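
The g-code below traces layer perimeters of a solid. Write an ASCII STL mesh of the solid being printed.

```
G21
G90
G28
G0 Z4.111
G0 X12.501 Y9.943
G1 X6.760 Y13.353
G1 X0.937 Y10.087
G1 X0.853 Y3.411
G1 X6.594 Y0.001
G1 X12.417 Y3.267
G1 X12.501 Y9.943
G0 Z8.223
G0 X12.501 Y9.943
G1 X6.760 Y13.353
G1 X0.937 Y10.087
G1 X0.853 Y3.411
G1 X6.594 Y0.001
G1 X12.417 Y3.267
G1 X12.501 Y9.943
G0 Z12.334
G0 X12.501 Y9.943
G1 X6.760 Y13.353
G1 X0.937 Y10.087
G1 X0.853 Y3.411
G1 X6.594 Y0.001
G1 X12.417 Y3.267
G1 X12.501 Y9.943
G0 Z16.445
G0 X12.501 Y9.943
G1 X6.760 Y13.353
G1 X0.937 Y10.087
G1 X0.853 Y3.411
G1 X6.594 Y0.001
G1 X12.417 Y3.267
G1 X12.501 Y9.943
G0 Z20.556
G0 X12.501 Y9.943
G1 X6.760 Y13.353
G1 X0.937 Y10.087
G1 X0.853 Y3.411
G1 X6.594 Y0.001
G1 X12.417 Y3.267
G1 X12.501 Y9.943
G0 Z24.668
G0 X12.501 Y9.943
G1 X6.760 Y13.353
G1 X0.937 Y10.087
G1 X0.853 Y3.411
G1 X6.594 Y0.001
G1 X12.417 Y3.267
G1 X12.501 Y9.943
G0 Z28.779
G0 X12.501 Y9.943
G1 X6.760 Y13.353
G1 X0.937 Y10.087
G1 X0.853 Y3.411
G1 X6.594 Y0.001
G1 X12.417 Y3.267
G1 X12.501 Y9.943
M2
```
solid part
  facet normal 0.0000 0.0000 -1.0000
    outer loop
      vertex 0.937 10.087 0.000
      vertex 6.760 13.353 0.000
      vertex 12.501 9.943 0.000
    endloop
  endfacet
  facet normal 0.0000 0.0000 -1.0000
    outer loop
      vertex 0.853 3.411 0.000
      vertex 0.937 10.087 0.000
      vertex 12.501 9.943 0.000
    endloop
  endfacet
  facet normal 0.0000 0.0000 -1.0000
    outer loop
      vertex 6.594 0.001 0.000
      vertex 0.853 3.411 0.000
      vertex 12.501 9.943 0.000
    endloop
  endfacet
  facet normal 0.0000 0.0000 -1.0000
    outer loop
      vertex 12.417 3.267 0.000
      vertex 6.594 0.001 0.000
      vertex 12.501 9.943 0.000
    endloop
  endfacet
  facet normal 0.0000 0.0000 1.0000
    outer loop
      vertex 12.501 9.943 28.779
      vertex 6.760 13.353 28.779
      vertex 0.937 10.087 28.779
    endloop
  endfacet
  facet normal 0.0000 0.0000 1.0000
    outer loop
      vertex 12.501 9.943 28.779
      vertex 0.937 10.087 28.779
      vertex 0.853 3.411 28.779
    endloop
  endfacet
  facet normal 0.0000 0.0000 1.0000
    outer loop
      vertex 12.501 9.943 28.779
      vertex 0.853 3.411 28.779
      vertex 6.594 0.001 28.779
    endloop
  endfacet
  facet normal 0.0000 0.0000 1.0000
    outer loop
      vertex 12.501 9.943 28.779
      vertex 6.594 0.001 28.779
      vertex 12.417 3.267 28.779
    endloop
  endfacet
  facet normal 0.5107 0.8598 0.0000
    outer loop
      vertex 12.501 9.943 0.000
      vertex 6.760 13.353 0.000
      vertex 6.760 13.353 28.779
    endloop
  endfacet
  facet normal 0.5107 0.8598 0.0000
    outer loop
      vertex 12.501 9.943 0.000
      vertex 6.760 13.353 28.779
      vertex 12.501 9.943 28.779
    endloop
  endfacet
  facet normal -0.4892 0.8722 0.0000
    outer loop
      vertex 6.760 13.353 0.000
      vertex 0.937 10.087 0.000
      vertex 0.937 10.087 28.779
    endloop
  endfacet
  facet normal -0.4892 0.8722 0.0000
    outer loop
      vertex 6.760 13.353 0.000
      vertex 0.937 10.087 28.779
      vertex 6.760 13.353 28.779
    endloop
  endfacet
  facet normal -0.9999 0.0126 0.0000
    outer loop
      vertex 0.937 10.087 0.000
      vertex 0.853 3.411 0.000
      vertex 0.853 3.411 28.779
    endloop
  endfacet
  facet normal -0.9999 0.0126 0.0000
    outer loop
      vertex 0.937 10.087 0.000
      vertex 0.853 3.411 28.779
      vertex 0.937 10.087 28.779
    endloop
  endfacet
  facet normal -0.5107 -0.8598 0.0000
    outer loop
      vertex 0.853 3.411 0.000
      vertex 6.594 0.001 0.000
      vertex 6.594 0.001 28.779
    endloop
  endfacet
  facet normal -0.5107 -0.8598 0.0000
    outer loop
      vertex 0.853 3.411 0.000
      vertex 6.594 0.001 28.779
      vertex 0.853 3.411 28.779
    endloop
  endfacet
  facet normal 0.4892 -0.8722 0.0000
    outer loop
      vertex 6.594 0.001 0.000
      vertex 12.417 3.267 0.000
      vertex 12.417 3.267 28.779
    endloop
  endfacet
  facet normal 0.4892 -0.8722 0.0000
    outer loop
      vertex 6.594 0.001 0.000
      vertex 12.417 3.267 28.779
      vertex 6.594 0.001 28.779
    endloop
  endfacet
  facet normal 0.9999 -0.0126 0.0000
    outer loop
      vertex 12.417 3.267 0.000
      vertex 12.501 9.943 0.000
      vertex 12.501 9.943 28.779
    endloop
  endfacet
  facet normal 0.9999 -0.0126 0.0000
    outer loop
      vertex 12.417 3.267 0.000
      vertex 12.501 9.943 28.779
      vertex 12.417 3.267 28.779
    endloop
  endfacet
endsolid part

The G0 Z moves step by Δz≈4.111 mm. Every layer's G1 loop is the same polygon, so the solid is a straight extrusion of it from z=0 to z≈28.8. Closing with flat bottom and top caps and triangulating gives 20 facets — a regular 6-sided prism (a cylinder approximated with 6 flat sides), circumscribed radius ≈ 6.68 mm, height ≈ 28.8 mm.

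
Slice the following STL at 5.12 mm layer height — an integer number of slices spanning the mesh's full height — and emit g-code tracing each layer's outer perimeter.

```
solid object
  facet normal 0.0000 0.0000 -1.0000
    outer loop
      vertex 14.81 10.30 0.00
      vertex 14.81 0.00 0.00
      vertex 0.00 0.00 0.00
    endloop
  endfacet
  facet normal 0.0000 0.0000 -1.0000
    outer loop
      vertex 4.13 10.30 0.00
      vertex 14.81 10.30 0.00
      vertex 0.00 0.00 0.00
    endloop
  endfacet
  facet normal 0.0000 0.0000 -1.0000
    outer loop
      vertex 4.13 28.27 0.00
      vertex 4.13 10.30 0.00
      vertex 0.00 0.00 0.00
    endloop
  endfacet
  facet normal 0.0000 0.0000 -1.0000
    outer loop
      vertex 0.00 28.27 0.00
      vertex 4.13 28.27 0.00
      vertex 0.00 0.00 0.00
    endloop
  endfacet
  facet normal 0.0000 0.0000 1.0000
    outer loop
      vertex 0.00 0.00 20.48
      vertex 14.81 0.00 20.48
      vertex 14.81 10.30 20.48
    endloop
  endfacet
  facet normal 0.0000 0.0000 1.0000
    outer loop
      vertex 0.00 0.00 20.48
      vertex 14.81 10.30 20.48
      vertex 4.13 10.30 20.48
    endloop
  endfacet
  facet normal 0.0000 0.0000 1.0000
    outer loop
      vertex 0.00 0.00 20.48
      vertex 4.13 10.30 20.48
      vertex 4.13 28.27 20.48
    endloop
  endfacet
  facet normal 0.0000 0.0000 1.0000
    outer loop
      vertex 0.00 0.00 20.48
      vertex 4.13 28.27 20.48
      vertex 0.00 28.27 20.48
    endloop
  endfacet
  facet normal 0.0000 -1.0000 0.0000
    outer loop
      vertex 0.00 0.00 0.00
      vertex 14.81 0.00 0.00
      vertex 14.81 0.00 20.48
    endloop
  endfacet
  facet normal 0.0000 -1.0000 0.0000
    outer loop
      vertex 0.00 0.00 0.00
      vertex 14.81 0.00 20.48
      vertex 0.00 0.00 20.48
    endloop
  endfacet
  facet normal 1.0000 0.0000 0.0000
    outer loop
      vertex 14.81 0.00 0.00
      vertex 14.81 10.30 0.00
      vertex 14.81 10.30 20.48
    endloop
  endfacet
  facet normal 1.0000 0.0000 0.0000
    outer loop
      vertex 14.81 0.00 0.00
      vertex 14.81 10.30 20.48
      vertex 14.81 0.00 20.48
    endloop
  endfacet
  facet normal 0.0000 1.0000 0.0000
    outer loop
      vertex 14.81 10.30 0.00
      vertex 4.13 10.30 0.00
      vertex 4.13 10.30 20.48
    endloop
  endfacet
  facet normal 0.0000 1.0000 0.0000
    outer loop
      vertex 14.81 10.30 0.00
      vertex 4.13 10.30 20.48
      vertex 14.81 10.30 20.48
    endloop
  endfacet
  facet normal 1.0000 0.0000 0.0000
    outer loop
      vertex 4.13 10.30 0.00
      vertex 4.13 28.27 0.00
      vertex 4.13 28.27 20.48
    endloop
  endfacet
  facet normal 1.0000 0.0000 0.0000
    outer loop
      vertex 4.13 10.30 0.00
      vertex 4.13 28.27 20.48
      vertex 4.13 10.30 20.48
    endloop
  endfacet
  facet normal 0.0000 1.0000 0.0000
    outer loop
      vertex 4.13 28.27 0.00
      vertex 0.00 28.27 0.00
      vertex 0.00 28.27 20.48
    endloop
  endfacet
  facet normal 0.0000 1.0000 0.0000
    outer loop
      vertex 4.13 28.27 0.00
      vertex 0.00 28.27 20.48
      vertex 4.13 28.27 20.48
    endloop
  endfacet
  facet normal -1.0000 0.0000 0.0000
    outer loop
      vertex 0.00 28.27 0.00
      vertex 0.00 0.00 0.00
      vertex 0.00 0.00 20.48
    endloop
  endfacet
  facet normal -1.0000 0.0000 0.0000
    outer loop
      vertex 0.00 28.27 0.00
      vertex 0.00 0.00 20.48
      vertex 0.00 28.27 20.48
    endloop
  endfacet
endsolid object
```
; perimeter-only toolpath
G21 ; units = mm
G90 ; absolute positioning
G28 ; home
; layer 1
G0 Z5.12
G0 X0.00 Y0.00
G1 X14.81 Y0.00
G1 X14.81 Y10.30
G1 X4.13 Y10.30
G1 X4.13 Y28.27
G1 X0.00 Y28.27
G1 X0.00 Y0.00
; layer 2
G0 Z10.24
G0 X0.00 Y0.00
G1 X14.81 Y0.00
G1 X14.81 Y10.30
G1 X4.13 Y10.30
G1 X4.13 Y28.27
G1 X0.00 Y28.27
G1 X0.00 Y0.00
; layer 3
G0 Z15.36
G0 X0.00 Y0.00
G1 X14.81 Y0.00
G1 X14.81 Y10.30
G1 X4.13 Y10.30
G1 X4.13 Y28.27
G1 X0.00 Y28.27
G1 X0.00 Y0.00
; layer 4
G0 Z20.48
G0 X0.00 Y0.00
G1 X14.81 Y0.00
G1 X14.81 Y10.30
G1 X4.13 Y10.30
G1 X4.13 Y28.27
G1 X0.00 Y28.27
G1 X0.00 Y0.00
M2 ; end

The solid is an L-shaped prism: outer 14.8 × 28.3 mm, arm thicknesses ≈ 10.3 mm (horizontal) and 4.13 mm (vertical), extruded 20.5 mm in z. Slicing at Δz = 5.12 mm — 4 equal slices spanning the solid's height, so layer i sits at z = i·h/4 — gives 4 non-empty perimeters. Each is a 6-segment closed polygon; G0 lifts to the layer z and rapids to the start vertex, then G1 traces the edges.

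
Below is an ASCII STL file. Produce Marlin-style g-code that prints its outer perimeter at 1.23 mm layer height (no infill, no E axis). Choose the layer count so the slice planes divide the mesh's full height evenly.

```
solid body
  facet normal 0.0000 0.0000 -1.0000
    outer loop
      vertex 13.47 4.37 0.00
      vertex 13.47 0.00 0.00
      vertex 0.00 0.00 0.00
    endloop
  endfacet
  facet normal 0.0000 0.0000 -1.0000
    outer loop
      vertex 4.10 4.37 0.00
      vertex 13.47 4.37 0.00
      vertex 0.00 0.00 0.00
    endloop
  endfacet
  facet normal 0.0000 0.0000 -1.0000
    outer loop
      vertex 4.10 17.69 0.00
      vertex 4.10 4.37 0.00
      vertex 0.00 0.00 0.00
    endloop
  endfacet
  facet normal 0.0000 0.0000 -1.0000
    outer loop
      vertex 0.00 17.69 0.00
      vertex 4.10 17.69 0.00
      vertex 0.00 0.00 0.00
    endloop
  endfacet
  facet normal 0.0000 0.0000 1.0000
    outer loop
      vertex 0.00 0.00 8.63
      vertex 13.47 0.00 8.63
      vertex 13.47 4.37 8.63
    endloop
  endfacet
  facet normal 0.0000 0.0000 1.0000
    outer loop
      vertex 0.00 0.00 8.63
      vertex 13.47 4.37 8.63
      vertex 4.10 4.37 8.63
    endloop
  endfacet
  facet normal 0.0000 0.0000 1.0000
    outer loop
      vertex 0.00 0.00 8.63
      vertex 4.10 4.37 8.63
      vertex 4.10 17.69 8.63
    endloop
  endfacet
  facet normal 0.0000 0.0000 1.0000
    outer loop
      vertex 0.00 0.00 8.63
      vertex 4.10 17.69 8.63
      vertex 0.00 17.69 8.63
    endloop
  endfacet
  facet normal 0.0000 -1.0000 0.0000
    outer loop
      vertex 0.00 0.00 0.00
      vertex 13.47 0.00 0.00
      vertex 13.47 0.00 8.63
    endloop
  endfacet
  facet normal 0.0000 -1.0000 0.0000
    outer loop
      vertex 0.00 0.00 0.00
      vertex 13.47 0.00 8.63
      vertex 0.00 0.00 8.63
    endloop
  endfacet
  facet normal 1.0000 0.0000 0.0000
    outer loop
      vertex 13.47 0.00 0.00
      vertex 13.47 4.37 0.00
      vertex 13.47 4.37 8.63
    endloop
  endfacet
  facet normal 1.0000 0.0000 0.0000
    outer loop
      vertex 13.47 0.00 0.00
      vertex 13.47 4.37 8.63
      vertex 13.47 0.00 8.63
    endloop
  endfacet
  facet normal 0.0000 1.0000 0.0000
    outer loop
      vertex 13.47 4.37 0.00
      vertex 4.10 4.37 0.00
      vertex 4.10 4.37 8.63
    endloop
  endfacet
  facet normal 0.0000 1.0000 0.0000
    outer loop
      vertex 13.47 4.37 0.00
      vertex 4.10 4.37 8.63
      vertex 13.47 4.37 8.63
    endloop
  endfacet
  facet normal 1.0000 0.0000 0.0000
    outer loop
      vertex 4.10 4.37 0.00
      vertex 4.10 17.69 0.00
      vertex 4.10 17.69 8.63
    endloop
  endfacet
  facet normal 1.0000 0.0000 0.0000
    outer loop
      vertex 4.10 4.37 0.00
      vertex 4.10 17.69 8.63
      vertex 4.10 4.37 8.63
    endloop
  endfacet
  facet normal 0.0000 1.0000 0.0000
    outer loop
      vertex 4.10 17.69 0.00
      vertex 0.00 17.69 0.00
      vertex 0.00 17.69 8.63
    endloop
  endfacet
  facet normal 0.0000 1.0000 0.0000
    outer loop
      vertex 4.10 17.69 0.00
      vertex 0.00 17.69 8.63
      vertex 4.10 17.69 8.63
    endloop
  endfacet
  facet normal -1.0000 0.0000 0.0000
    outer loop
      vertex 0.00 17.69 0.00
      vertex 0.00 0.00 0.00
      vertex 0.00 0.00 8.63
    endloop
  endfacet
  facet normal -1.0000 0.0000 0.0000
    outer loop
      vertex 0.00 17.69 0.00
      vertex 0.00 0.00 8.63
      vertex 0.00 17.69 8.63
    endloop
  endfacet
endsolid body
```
; perimeter-only toolpath
G21 ; units = mm
G90 ; absolute positioning
G28 ; home
; layer 1
G0 Z1.23
G0 X0.00 Y0.00
G1 X13.47 Y0.00
G1 X13.47 Y4.37
G1 X4.10 Y4.37
G1 X4.10 Y17.69
G1 X0.00 Y17.69
G1 X0.00 Y0.00
; layer 2
G0 Z2.47
G0 X0.00 Y0.00
G1 X13.47 Y0.00
G1 X13.47 Y4.37
G1 X4.10 Y4.37
G1 X4.10 Y17.69
G1 X0.00 Y17.69
G1 X0.00 Y0.00
; layer 3
G0 Z3.70
G0 X0.00 Y0.00
G1 X13.47 Y0.00
G1 X13.47 Y4.37
G1 X4.10 Y4.37
G1 X4.10 Y17.69
G1 X0.00 Y17.69
G1 X0.00 Y0.00
; layer 4
G0 Z4.93
G0 X0.00 Y0.00
G1 X13.47 Y0.00
G1 X13.47 Y4.37
G1 X4.10 Y4.37
G1 X4.10 Y17.69
G1 X0.00 Y17.69
G1 X0.00 Y0.00
; layer 5
G0 Z6.16
G0 X0.00 Y0.00
G1 X13.47 Y0.00
G1 X13.47 Y4.37
G1 X4.10 Y4.37
G1 X4.10 Y17.69
G1 X0.00 Y17.69
G1 X0.00 Y0.00
; layer 6
G0 Z7.40
G0 X0.00 Y0.00
G1 X13.47 Y0.00
G1 X13.47 Y4.37
G1 X4.10 Y4.37
G1 X4.10 Y17.69
G1 X0.00 Y17.69
G1 X0.00 Y0.00
; layer 7
G0 Z8.63
G0 X0.00 Y0.00
G1 X13.47 Y0.00
G1 X13.47 Y4.37
G1 X4.10 Y4.37
G1 X4.10 Y17.69
G1 X0.00 Y17.69
G1 X0.00 Y0.00
M2 ; end

The solid is an L-shaped prism: outer 13.5 × 17.7 mm, arm thicknesses ≈ 4.37 mm (horizontal) and 4.1 mm (vertical), extruded 8.63 mm in z. Slicing at Δz = 1.23 mm — 7 equal slices spanning the solid's height, so layer i sits at z = i·h/7 — gives 7 non-empty perimeters. Each is a 6-segment closed polygon; G0 lifts to the layer z and rapids to the start vertex, then G1 traces the edges.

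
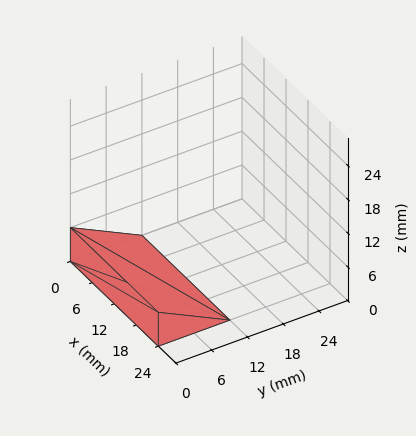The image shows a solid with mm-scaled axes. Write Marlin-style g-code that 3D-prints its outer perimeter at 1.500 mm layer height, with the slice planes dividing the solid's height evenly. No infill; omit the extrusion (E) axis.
Reading the render: the shape is a wedge (ramp): 24 × 12 mm base, rising to 6 mm along the y=0 edge and sloping linearly to z=0 at y=12 (dimensions read to the nearest mm from the axis ticks). For the g-code, the solid's height is divided into equal slices at the stated Δz and each level perimeter traced with G1 moves after a G0 lift.

; perimeter-only toolpath
G21 ; units = mm
G90 ; absolute positioning
G28 ; home
; layer 1
G0 Z1.500
G0 X0.000 Y0.000
G1 X24.000 Y0.000
G1 X24.000 Y9.000
G1 X0.000 Y9.000
G1 X0.000 Y0.000
; layer 2
G0 Z3.000
G0 X0.000 Y0.000
G1 X24.000 Y0.000
G1 X24.000 Y6.000
G1 X0.000 Y6.000
G1 X0.000 Y0.000
; layer 3
G0 Z4.500
G0 X0.000 Y0.000
G1 X24.000 Y0.000
G1 X24.000 Y3.000
G1 X0.000 Y3.000
G1 X0.000 Y0.000
M2 ; end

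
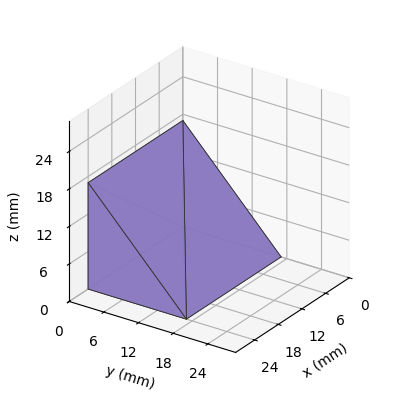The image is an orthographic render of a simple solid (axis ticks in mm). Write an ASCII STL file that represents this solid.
Reading the render: the shape is a wedge (ramp): 24 × 17 mm base, rising to 17 mm along the y=0 edge and sloping linearly to z=0 at y=17 (dimensions read to the nearest mm from the axis ticks). For the STL, each face is triangulated and given an outward normal.

solid part
  facet normal 0.0000 0.0000 -1.0000
    outer loop
      vertex 24.0 17.0 0.0
      vertex 24.0 0.0 0.0
      vertex 0.0 0.0 0.0
    endloop
  endfacet
  facet normal 0.0000 0.0000 -1.0000
    outer loop
      vertex 0.0 17.0 0.0
      vertex 24.0 17.0 0.0
      vertex 0.0 0.0 0.0
    endloop
  endfacet
  facet normal 0.0000 -1.0000 0.0000
    outer loop
      vertex 0.0 0.0 0.0
      vertex 24.0 0.0 0.0
      vertex 24.0 0.0 17.0
    endloop
  endfacet
  facet normal 0.0000 -1.0000 0.0000
    outer loop
      vertex 0.0 0.0 0.0
      vertex 24.0 0.0 17.0
      vertex 0.0 0.0 17.0
    endloop
  endfacet
  facet normal 0.0000 0.7071 0.7071
    outer loop
      vertex 0.0 0.0 17.0
      vertex 24.0 0.0 17.0
      vertex 24.0 17.0 0.0
    endloop
  endfacet
  facet normal 0.0000 0.7071 0.7071
    outer loop
      vertex 0.0 0.0 17.0
      vertex 24.0 17.0 0.0
      vertex 0.0 17.0 0.0
    endloop
  endfacet
  facet normal -1.0000 0.0000 0.0000
    outer loop
      vertex 0.0 0.0 17.0
      vertex 0.0 17.0 0.0
      vertex 0.0 0.0 0.0
    endloop
  endfacet
  facet normal 1.0000 0.0000 0.0000
    outer loop
      vertex 24.0 0.0 0.0
      vertex 24.0 17.0 0.0
      vertex 24.0 0.0 17.0
    endloop
  endfacet
endsolid part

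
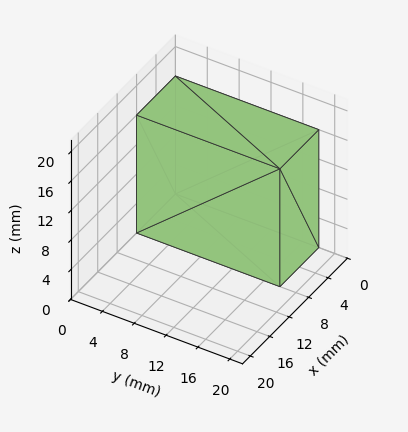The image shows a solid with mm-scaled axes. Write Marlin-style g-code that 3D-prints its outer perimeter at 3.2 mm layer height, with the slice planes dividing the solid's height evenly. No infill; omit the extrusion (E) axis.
Reading the render: the shape is a rectangular box, roughly 8 × 18 mm footprint and 16 mm tall (dimensions read to the nearest mm from the axis ticks). For the g-code, the solid's height is divided into equal slices at the stated Δz and each level perimeter traced with G1 moves after a G0 lift.

; perimeter-only toolpath
G21 ; units = mm
G90 ; absolute positioning
G28 ; home
; layer 1
G0 Z3.2
G0 X0.0 Y0.0
G1 X8.0 Y0.0
G1 X8.0 Y18.0
G1 X0.0 Y18.0
G1 X0.0 Y0.0
; layer 2
G0 Z6.4
G0 X0.0 Y0.0
G1 X8.0 Y0.0
G1 X8.0 Y18.0
G1 X0.0 Y18.0
G1 X0.0 Y0.0
; layer 3
G0 Z9.6
G0 X0.0 Y0.0
G1 X8.0 Y0.0
G1 X8.0 Y18.0
G1 X0.0 Y18.0
G1 X0.0 Y0.0
; layer 4
G0 Z12.8
G0 X0.0 Y0.0
G1 X8.0 Y0.0
G1 X8.0 Y18.0
G1 X0.0 Y18.0
G1 X0.0 Y0.0
; layer 5
G0 Z16.0
G0 X0.0 Y0.0
G1 X8.0 Y0.0
G1 X8.0 Y18.0
G1 X0.0 Y18.0
G1 X0.0 Y0.0
M2 ; end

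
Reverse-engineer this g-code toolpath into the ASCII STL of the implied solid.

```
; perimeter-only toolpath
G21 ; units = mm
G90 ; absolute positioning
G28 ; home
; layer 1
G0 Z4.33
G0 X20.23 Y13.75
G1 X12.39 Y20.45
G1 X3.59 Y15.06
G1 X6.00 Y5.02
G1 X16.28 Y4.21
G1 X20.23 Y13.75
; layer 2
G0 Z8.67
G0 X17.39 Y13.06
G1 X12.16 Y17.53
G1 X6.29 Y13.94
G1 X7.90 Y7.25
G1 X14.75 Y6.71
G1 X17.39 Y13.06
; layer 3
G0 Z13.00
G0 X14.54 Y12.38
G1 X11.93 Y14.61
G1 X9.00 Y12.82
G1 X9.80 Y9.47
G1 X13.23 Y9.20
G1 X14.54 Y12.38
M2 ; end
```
solid part
  facet normal 0.0000 0.0000 -1.0000
    outer loop
      vertex 0.89 16.18 0.00
      vertex 12.62 23.36 0.00
      vertex 23.08 14.43 0.00
    endloop
  endfacet
  facet normal 0.0000 0.0000 -1.0000
    outer loop
      vertex 4.10 2.80 0.00
      vertex 0.89 16.18 0.00
      vertex 23.08 14.43 0.00
    endloop
  endfacet
  facet normal 0.0000 0.0000 -1.0000
    outer loop
      vertex 17.81 1.72 0.00
      vertex 4.10 2.80 0.00
      vertex 23.08 14.43 0.00
    endloop
  endfacet
  facet normal 0.5699 0.6676 0.4791
    outer loop
      vertex 23.08 14.43 0.00
      vertex 12.62 23.36 0.00
      vertex 11.70 11.70 17.34
    endloop
  endfacet
  facet normal -0.4582 0.7486 0.4791
    outer loop
      vertex 12.62 23.36 0.00
      vertex 0.89 16.18 0.00
      vertex 11.70 11.70 17.34
    endloop
  endfacet
  facet normal -0.8535 -0.2048 0.4792
    outer loop
      vertex 0.89 16.18 0.00
      vertex 4.10 2.80 0.00
      vertex 11.70 11.70 17.34
    endloop
  endfacet
  facet normal -0.0689 -0.8749 0.4793
    outer loop
      vertex 4.10 2.80 0.00
      vertex 17.81 1.72 0.00
      vertex 11.70 11.70 17.34
    endloop
  endfacet
  facet normal 0.8108 -0.3362 0.4792
    outer loop
      vertex 17.81 1.72 0.00
      vertex 23.08 14.43 0.00
      vertex 11.70 11.70 17.34
    endloop
  endfacet
endsolid part

The G0 Z moves step by Δz≈4.33 mm. The G1 loops shrink linearly with z, so the solid tapers from its base footprint up to z≈17.3. Closing with a flat bottom cap and the tapered top and triangulating gives 8 facets — a regular 5-sided pyramid, base circumscribed radius ≈ 11.7 mm, apex at z ≈ 17.3 mm.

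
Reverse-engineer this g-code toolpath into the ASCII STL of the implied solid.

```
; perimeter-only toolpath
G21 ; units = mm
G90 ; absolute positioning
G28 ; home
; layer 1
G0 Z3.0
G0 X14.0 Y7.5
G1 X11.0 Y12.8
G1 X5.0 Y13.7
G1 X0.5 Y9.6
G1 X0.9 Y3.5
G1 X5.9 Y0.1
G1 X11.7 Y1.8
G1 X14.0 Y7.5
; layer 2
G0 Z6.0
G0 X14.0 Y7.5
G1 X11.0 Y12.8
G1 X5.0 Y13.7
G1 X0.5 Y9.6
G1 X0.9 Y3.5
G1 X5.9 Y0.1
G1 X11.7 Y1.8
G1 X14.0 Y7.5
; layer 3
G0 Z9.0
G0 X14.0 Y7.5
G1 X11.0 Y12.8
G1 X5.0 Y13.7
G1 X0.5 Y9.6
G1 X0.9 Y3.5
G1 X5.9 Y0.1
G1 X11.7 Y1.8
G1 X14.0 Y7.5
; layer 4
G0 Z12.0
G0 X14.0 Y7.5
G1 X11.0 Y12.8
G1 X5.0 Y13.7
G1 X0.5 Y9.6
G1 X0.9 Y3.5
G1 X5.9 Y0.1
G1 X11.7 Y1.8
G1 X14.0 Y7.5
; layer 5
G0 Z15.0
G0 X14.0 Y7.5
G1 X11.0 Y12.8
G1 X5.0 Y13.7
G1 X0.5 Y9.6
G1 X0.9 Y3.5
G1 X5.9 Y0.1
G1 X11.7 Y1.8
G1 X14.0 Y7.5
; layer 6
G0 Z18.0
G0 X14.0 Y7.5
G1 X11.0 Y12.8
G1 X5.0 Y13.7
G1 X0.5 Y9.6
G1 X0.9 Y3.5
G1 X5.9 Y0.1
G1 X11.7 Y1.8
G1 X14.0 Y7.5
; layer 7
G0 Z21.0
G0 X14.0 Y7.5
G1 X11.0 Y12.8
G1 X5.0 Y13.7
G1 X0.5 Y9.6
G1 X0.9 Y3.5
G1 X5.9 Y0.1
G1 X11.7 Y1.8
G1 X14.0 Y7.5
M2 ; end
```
solid part
  facet normal 0.0000 0.0000 -1.0000
    outer loop
      vertex 5.0 13.7 0.0
      vertex 11.0 12.8 0.0
      vertex 14.0 7.5 0.0
    endloop
  endfacet
  facet normal 0.0000 0.0000 -1.0000
    outer loop
      vertex 0.5 9.6 0.0
      vertex 5.0 13.7 0.0
      vertex 14.0 7.5 0.0
    endloop
  endfacet
  facet normal 0.0000 0.0000 -1.0000
    outer loop
      vertex 0.9 3.5 0.0
      vertex 0.5 9.6 0.0
      vertex 14.0 7.5 0.0
    endloop
  endfacet
  facet normal 0.0000 0.0000 -1.0000
    outer loop
      vertex 5.9 0.1 0.0
      vertex 0.9 3.5 0.0
      vertex 14.0 7.5 0.0
    endloop
  endfacet
  facet normal 0.0000 0.0000 -1.0000
    outer loop
      vertex 11.7 1.8 0.0
      vertex 5.9 0.1 0.0
      vertex 14.0 7.5 0.0
    endloop
  endfacet
  facet normal 0.0000 0.0000 1.0000
    outer loop
      vertex 14.0 7.5 21.0
      vertex 11.0 12.8 21.0
      vertex 5.0 13.7 21.0
    endloop
  endfacet
  facet normal 0.0000 0.0000 1.0000
    outer loop
      vertex 14.0 7.5 21.0
      vertex 5.0 13.7 21.0
      vertex 0.5 9.6 21.0
    endloop
  endfacet
  facet normal 0.0000 0.0000 1.0000
    outer loop
      vertex 14.0 7.5 21.0
      vertex 0.5 9.6 21.0
      vertex 0.9 3.5 21.0
    endloop
  endfacet
  facet normal 0.0000 0.0000 1.0000
    outer loop
      vertex 14.0 7.5 21.0
      vertex 0.9 3.5 21.0
      vertex 5.9 0.1 21.0
    endloop
  endfacet
  facet normal 0.0000 0.0000 1.0000
    outer loop
      vertex 14.0 7.5 21.0
      vertex 5.9 0.1 21.0
      vertex 11.7 1.8 21.0
    endloop
  endfacet
  facet normal 0.8703 0.4926 0.0000
    outer loop
      vertex 14.0 7.5 0.0
      vertex 11.0 12.8 0.0
      vertex 11.0 12.8 21.0
    endloop
  endfacet
  facet normal 0.8703 0.4926 0.0000
    outer loop
      vertex 14.0 7.5 0.0
      vertex 11.0 12.8 21.0
      vertex 14.0 7.5 21.0
    endloop
  endfacet
  facet normal 0.1483 0.9889 0.0000
    outer loop
      vertex 11.0 12.8 0.0
      vertex 5.0 13.7 0.0
      vertex 5.0 13.7 21.0
    endloop
  endfacet
  facet normal 0.1483 0.9889 0.0000
    outer loop
      vertex 11.0 12.8 0.0
      vertex 5.0 13.7 21.0
      vertex 11.0 12.8 21.0
    endloop
  endfacet
  facet normal -0.6735 0.7392 0.0000
    outer loop
      vertex 5.0 13.7 0.0
      vertex 0.5 9.6 0.0
      vertex 0.5 9.6 21.0
    endloop
  endfacet
  facet normal -0.6735 0.7392 0.0000
    outer loop
      vertex 5.0 13.7 0.0
      vertex 0.5 9.6 21.0
      vertex 5.0 13.7 21.0
    endloop
  endfacet
  facet normal -0.9979 -0.0654 0.0000
    outer loop
      vertex 0.5 9.6 0.0
      vertex 0.9 3.5 0.0
      vertex 0.9 3.5 21.0
    endloop
  endfacet
  facet normal -0.9979 -0.0654 0.0000
    outer loop
      vertex 0.5 9.6 0.0
      vertex 0.9 3.5 21.0
      vertex 0.5 9.6 21.0
    endloop
  endfacet
  facet normal -0.5623 -0.8269 0.0000
    outer loop
      vertex 0.9 3.5 0.0
      vertex 5.9 0.1 0.0
      vertex 5.9 0.1 21.0
    endloop
  endfacet
  facet normal -0.5623 -0.8269 0.0000
    outer loop
      vertex 0.9 3.5 0.0
      vertex 5.9 0.1 21.0
      vertex 0.9 3.5 21.0
    endloop
  endfacet
  facet normal 0.2813 -0.9596 0.0000
    outer loop
      vertex 5.9 0.1 0.0
      vertex 11.7 1.8 0.0
      vertex 11.7 1.8 21.0
    endloop
  endfacet
  facet normal 0.2813 -0.9596 0.0000
    outer loop
      vertex 5.9 0.1 0.0
      vertex 11.7 1.8 21.0
      vertex 5.9 0.1 21.0
    endloop
  endfacet
  facet normal 0.9274 -0.3742 0.0000
    outer loop
      vertex 11.7 1.8 0.0
      vertex 14.0 7.5 0.0
      vertex 14.0 7.5 21.0
    endloop
  endfacet
  facet normal 0.9274 -0.3742 0.0000
    outer loop
      vertex 11.7 1.8 0.0
      vertex 14.0 7.5 21.0
      vertex 11.7 1.8 21.0
    endloop
  endfacet
endsolid part

The G0 Z moves step by Δz≈3.0 mm. Every layer's G1 loop is the same polygon, so the solid is a straight extrusion of it from z=0 to z≈21. Closing with flat bottom and top caps and triangulating gives 24 facets — a regular 7-sided prism (a cylinder approximated with 7 flat sides), circumscribed radius ≈ 7 mm, height ≈ 21 mm.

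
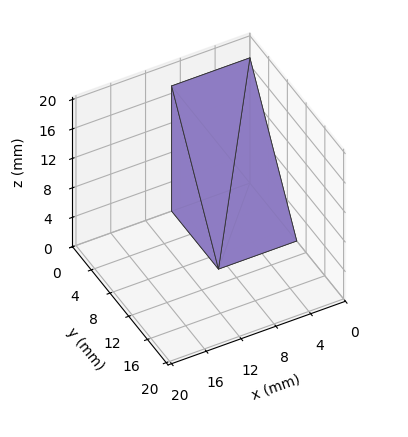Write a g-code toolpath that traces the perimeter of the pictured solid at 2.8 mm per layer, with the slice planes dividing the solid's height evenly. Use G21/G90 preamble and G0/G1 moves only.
Reading the render: the shape is a wedge (ramp): 9 × 10 mm base, rising to 17 mm along the y=0 edge and sloping linearly to z=0 at y=10 (dimensions read to the nearest mm from the axis ticks). For the g-code, the solid's height is divided into equal slices at the stated Δz and each level perimeter traced with G1 moves after a G0 lift.

; perimeter-only toolpath
G21 ; units = mm
G90 ; absolute positioning
G28 ; home
; layer 1
G0 Z2.8
G0 X0.0 Y0.0
G1 X9.0 Y0.0
G1 X9.0 Y8.3
G1 X0.0 Y8.3
G1 X0.0 Y0.0
; layer 2
G0 Z5.7
G0 X0.0 Y0.0
G1 X9.0 Y0.0
G1 X9.0 Y6.7
G1 X0.0 Y6.7
G1 X0.0 Y0.0
; layer 3
G0 Z8.5
G0 X0.0 Y0.0
G1 X9.0 Y0.0
G1 X9.0 Y5.0
G1 X0.0 Y5.0
G1 X0.0 Y0.0
; layer 4
G0 Z11.3
G0 X0.0 Y0.0
G1 X9.0 Y0.0
G1 X9.0 Y3.3
G1 X0.0 Y3.3
G1 X0.0 Y0.0
; layer 5
G0 Z14.2
G0 X0.0 Y0.0
G1 X9.0 Y0.0
G1 X9.0 Y1.7
G1 X0.0 Y1.7
G1 X0.0 Y0.0
M2 ; end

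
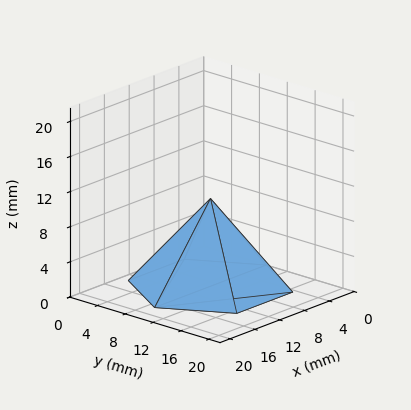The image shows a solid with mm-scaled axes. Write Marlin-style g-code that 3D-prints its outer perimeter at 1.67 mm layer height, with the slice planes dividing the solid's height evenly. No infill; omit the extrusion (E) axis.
Reading the render: the shape is a regular 6-sided pyramid, base circumscribed radius ≈ 9 mm, apex at z ≈ 10 mm (dimensions read to the nearest mm from the axis ticks). For the g-code, the solid's height is divided into equal slices at the stated Δz and each level perimeter traced with G1 moves after a G0 lift.

; perimeter-only toolpath
G21 ; units = mm
G90 ; absolute positioning
G28 ; home
; layer 1
G0 Z1.67
G0 X16.50 Y9.00
G1 X12.75 Y15.49
G1 X5.25 Y15.49
G1 X1.50 Y9.00
G1 X5.25 Y2.51
G1 X12.75 Y2.51
G1 X16.50 Y9.00
; layer 2
G0 Z3.33
G0 X15.00 Y9.00
G1 X12.00 Y14.19
G1 X6.00 Y14.19
G1 X3.00 Y9.00
G1 X6.00 Y3.81
G1 X12.00 Y3.81
G1 X15.00 Y9.00
; layer 3
G0 Z5.00
G0 X13.50 Y9.00
G1 X11.25 Y12.89
G1 X6.75 Y12.89
G1 X4.50 Y9.00
G1 X6.75 Y5.11
G1 X11.25 Y5.11
G1 X13.50 Y9.00
; layer 4
G0 Z6.67
G0 X12.00 Y9.00
G1 X10.50 Y11.60
G1 X7.50 Y11.60
G1 X6.00 Y9.00
G1 X7.50 Y6.40
G1 X10.50 Y6.40
G1 X12.00 Y9.00
; layer 5
G0 Z8.33
G0 X10.50 Y9.00
G1 X9.75 Y10.30
G1 X8.25 Y10.30
G1 X7.50 Y9.00
G1 X8.25 Y7.70
G1 X9.75 Y7.70
G1 X10.50 Y9.00
M2 ; end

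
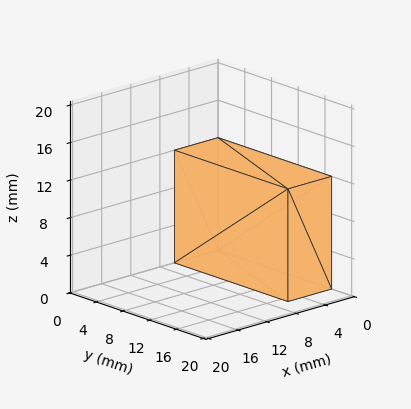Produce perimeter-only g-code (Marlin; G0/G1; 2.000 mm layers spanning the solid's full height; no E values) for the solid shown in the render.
Reading the render: the shape is a rectangular box, roughly 6 × 17 mm footprint and 12 mm tall (dimensions read to the nearest mm from the axis ticks). For the g-code, the solid's height is divided into equal slices at the stated Δz and each level perimeter traced with G1 moves after a G0 lift.

; perimeter-only toolpath
G21 ; units = mm
G90 ; absolute positioning
G28 ; home
; layer 1
G0 Z2.000
G0 X0.000 Y0.000
G1 X6.000 Y0.000
G1 X6.000 Y17.000
G1 X0.000 Y17.000
G1 X0.000 Y0.000
; layer 2
G0 Z4.000
G0 X0.000 Y0.000
G1 X6.000 Y0.000
G1 X6.000 Y17.000
G1 X0.000 Y17.000
G1 X0.000 Y0.000
; layer 3
G0 Z6.000
G0 X0.000 Y0.000
G1 X6.000 Y0.000
G1 X6.000 Y17.000
G1 X0.000 Y17.000
G1 X0.000 Y0.000
; layer 4
G0 Z8.000
G0 X0.000 Y0.000
G1 X6.000 Y0.000
G1 X6.000 Y17.000
G1 X0.000 Y17.000
G1 X0.000 Y0.000
; layer 5
G0 Z10.000
G0 X0.000 Y0.000
G1 X6.000 Y0.000
G1 X6.000 Y17.000
G1 X0.000 Y17.000
G1 X0.000 Y0.000
; layer 6
G0 Z12.000
G0 X0.000 Y0.000
G1 X6.000 Y0.000
G1 X6.000 Y17.000
G1 X0.000 Y17.000
G1 X0.000 Y0.000
M2 ; end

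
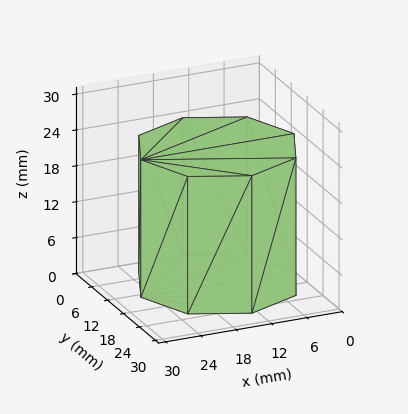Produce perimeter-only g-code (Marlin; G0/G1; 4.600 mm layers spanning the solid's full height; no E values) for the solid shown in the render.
Reading the render: the shape is a regular 8-sided prism (a cylinder approximated with 8 flat sides), circumscribed radius ≈ 13 mm, height ≈ 23 mm (dimensions read to the nearest mm from the axis ticks). For the g-code, the solid's height is divided into equal slices at the stated Δz and each level perimeter traced with G1 moves after a G0 lift.

; perimeter-only toolpath
G21 ; units = mm
G90 ; absolute positioning
G28 ; home
; layer 1
G0 Z4.600
G0 X26.000 Y13.000
G1 X22.192 Y22.192
G1 X13.000 Y26.000
G1 X3.808 Y22.192
G1 X0.000 Y13.000
G1 X3.808 Y3.808
G1 X13.000 Y0.000
G1 X22.192 Y3.808
G1 X26.000 Y13.000
; layer 2
G0 Z9.200
G0 X26.000 Y13.000
G1 X22.192 Y22.192
G1 X13.000 Y26.000
G1 X3.808 Y22.192
G1 X0.000 Y13.000
G1 X3.808 Y3.808
G1 X13.000 Y0.000
G1 X22.192 Y3.808
G1 X26.000 Y13.000
; layer 3
G0 Z13.800
G0 X26.000 Y13.000
G1 X22.192 Y22.192
G1 X13.000 Y26.000
G1 X3.808 Y22.192
G1 X0.000 Y13.000
G1 X3.808 Y3.808
G1 X13.000 Y0.000
G1 X22.192 Y3.808
G1 X26.000 Y13.000
; layer 4
G0 Z18.400
G0 X26.000 Y13.000
G1 X22.192 Y22.192
G1 X13.000 Y26.000
G1 X3.808 Y22.192
G1 X0.000 Y13.000
G1 X3.808 Y3.808
G1 X13.000 Y0.000
G1 X22.192 Y3.808
G1 X26.000 Y13.000
; layer 5
G0 Z23.000
G0 X26.000 Y13.000
G1 X22.192 Y22.192
G1 X13.000 Y26.000
G1 X3.808 Y22.192
G1 X0.000 Y13.000
G1 X3.808 Y3.808
G1 X13.000 Y0.000
G1 X22.192 Y3.808
G1 X26.000 Y13.000
M2 ; end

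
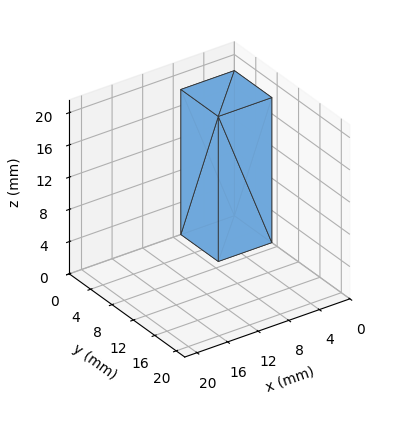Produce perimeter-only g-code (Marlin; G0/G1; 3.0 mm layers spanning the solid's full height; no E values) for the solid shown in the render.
Reading the render: the shape is a rectangular box, roughly 7 × 7 mm footprint and 18 mm tall (dimensions read to the nearest mm from the axis ticks). For the g-code, the solid's height is divided into equal slices at the stated Δz and each level perimeter traced with G1 moves after a G0 lift.

; perimeter-only toolpath
G21 ; units = mm
G90 ; absolute positioning
G28 ; home
; layer 1
G0 Z3.0
G0 X0.0 Y0.0
G1 X7.0 Y0.0
G1 X7.0 Y7.0
G1 X0.0 Y7.0
G1 X0.0 Y0.0
; layer 2
G0 Z6.0
G0 X0.0 Y0.0
G1 X7.0 Y0.0
G1 X7.0 Y7.0
G1 X0.0 Y7.0
G1 X0.0 Y0.0
; layer 3
G0 Z9.0
G0 X0.0 Y0.0
G1 X7.0 Y0.0
G1 X7.0 Y7.0
G1 X0.0 Y7.0
G1 X0.0 Y0.0
; layer 4
G0 Z12.0
G0 X0.0 Y0.0
G1 X7.0 Y0.0
G1 X7.0 Y7.0
G1 X0.0 Y7.0
G1 X0.0 Y0.0
; layer 5
G0 Z15.0
G0 X0.0 Y0.0
G1 X7.0 Y0.0
G1 X7.0 Y7.0
G1 X0.0 Y7.0
G1 X0.0 Y0.0
; layer 6
G0 Z18.0
G0 X0.0 Y0.0
G1 X7.0 Y0.0
G1 X7.0 Y7.0
G1 X0.0 Y7.0
G1 X0.0 Y0.0
M2 ; end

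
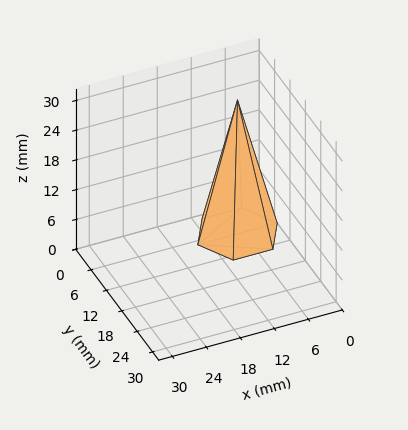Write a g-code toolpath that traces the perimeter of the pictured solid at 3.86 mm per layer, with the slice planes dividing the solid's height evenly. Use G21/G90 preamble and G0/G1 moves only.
Reading the render: the shape is a regular 6-sided pyramid, base circumscribed radius ≈ 7 mm, apex at z ≈ 27 mm (dimensions read to the nearest mm from the axis ticks). For the g-code, the solid's height is divided into equal slices at the stated Δz and each level perimeter traced with G1 moves after a G0 lift.

; perimeter-only toolpath
G21 ; units = mm
G90 ; absolute positioning
G28 ; home
; layer 1
G0 Z3.86
G0 X13.00 Y7.00
G1 X10.00 Y12.19
G1 X4.00 Y12.19
G1 X1.00 Y7.00
G1 X4.00 Y1.81
G1 X10.00 Y1.81
G1 X13.00 Y7.00
; layer 2
G0 Z7.71
G0 X12.00 Y7.00
G1 X9.50 Y11.33
G1 X4.50 Y11.33
G1 X2.00 Y7.00
G1 X4.50 Y2.67
G1 X9.50 Y2.67
G1 X12.00 Y7.00
; layer 3
G0 Z11.57
G0 X11.00 Y7.00
G1 X9.00 Y10.46
G1 X5.00 Y10.46
G1 X3.00 Y7.00
G1 X5.00 Y3.54
G1 X9.00 Y3.54
G1 X11.00 Y7.00
; layer 4
G0 Z15.43
G0 X10.00 Y7.00
G1 X8.50 Y9.60
G1 X5.50 Y9.60
G1 X4.00 Y7.00
G1 X5.50 Y4.40
G1 X8.50 Y4.40
G1 X10.00 Y7.00
; layer 5
G0 Z19.29
G0 X9.00 Y7.00
G1 X8.00 Y8.73
G1 X6.00 Y8.73
G1 X5.00 Y7.00
G1 X6.00 Y5.27
G1 X8.00 Y5.27
G1 X9.00 Y7.00
; layer 6
G0 Z23.14
G0 X8.00 Y7.00
G1 X7.50 Y7.87
G1 X6.50 Y7.87
G1 X6.00 Y7.00
G1 X6.50 Y6.13
G1 X7.50 Y6.13
G1 X8.00 Y7.00
M2 ; end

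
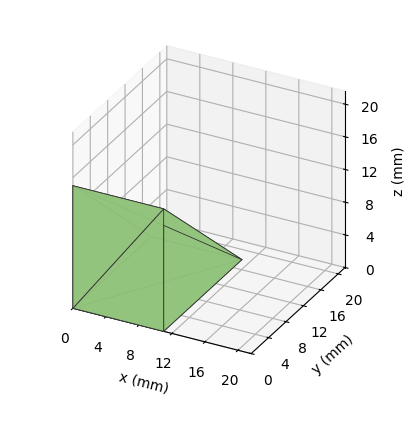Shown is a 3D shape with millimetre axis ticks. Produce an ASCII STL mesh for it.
Reading the render: the shape is a wedge (ramp): 11 × 18 mm base, rising to 15 mm along the y=0 edge and sloping linearly to z=0 at y=18 (dimensions read to the nearest mm from the axis ticks). For the STL, each face is triangulated and given an outward normal.

solid part
  facet normal 0.0000 0.0000 -1.0000
    outer loop
      vertex 11.00 18.00 0.00
      vertex 11.00 0.00 0.00
      vertex 0.00 0.00 0.00
    endloop
  endfacet
  facet normal 0.0000 0.0000 -1.0000
    outer loop
      vertex 0.00 18.00 0.00
      vertex 11.00 18.00 0.00
      vertex 0.00 0.00 0.00
    endloop
  endfacet
  facet normal 0.0000 -1.0000 0.0000
    outer loop
      vertex 0.00 0.00 0.00
      vertex 11.00 0.00 0.00
      vertex 11.00 0.00 15.00
    endloop
  endfacet
  facet normal 0.0000 -1.0000 0.0000
    outer loop
      vertex 0.00 0.00 0.00
      vertex 11.00 0.00 15.00
      vertex 0.00 0.00 15.00
    endloop
  endfacet
  facet normal 0.0000 0.6402 0.7682
    outer loop
      vertex 0.00 0.00 15.00
      vertex 11.00 0.00 15.00
      vertex 11.00 18.00 0.00
    endloop
  endfacet
  facet normal 0.0000 0.6402 0.7682
    outer loop
      vertex 0.00 0.00 15.00
      vertex 11.00 18.00 0.00
      vertex 0.00 18.00 0.00
    endloop
  endfacet
  facet normal -1.0000 0.0000 0.0000
    outer loop
      vertex 0.00 0.00 15.00
      vertex 0.00 18.00 0.00
      vertex 0.00 0.00 0.00
    endloop
  endfacet
  facet normal 1.0000 0.0000 0.0000
    outer loop
      vertex 11.00 0.00 0.00
      vertex 11.00 18.00 0.00
      vertex 11.00 0.00 15.00
    endloop
  endfacet
endsolid part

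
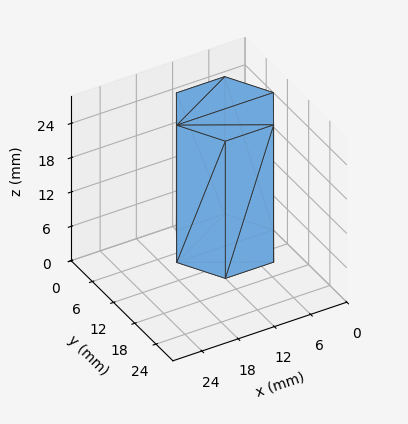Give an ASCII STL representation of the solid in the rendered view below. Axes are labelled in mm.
Reading the render: the shape is a regular 6-sided prism (a cylinder approximated with 6 flat sides), circumscribed radius ≈ 8 mm, height ≈ 24 mm (dimensions read to the nearest mm from the axis ticks). For the STL, each face is triangulated and given an outward normal.

solid part
  facet normal 0.0000 0.0000 -1.0000
    outer loop
      vertex 4.000 14.928 0.000
      vertex 12.000 14.928 0.000
      vertex 16.000 8.000 0.000
    endloop
  endfacet
  facet normal 0.0000 0.0000 -1.0000
    outer loop
      vertex 0.000 8.000 0.000
      vertex 4.000 14.928 0.000
      vertex 16.000 8.000 0.000
    endloop
  endfacet
  facet normal 0.0000 0.0000 -1.0000
    outer loop
      vertex 4.000 1.072 0.000
      vertex 0.000 8.000 0.000
      vertex 16.000 8.000 0.000
    endloop
  endfacet
  facet normal 0.0000 0.0000 -1.0000
    outer loop
      vertex 12.000 1.072 0.000
      vertex 4.000 1.072 0.000
      vertex 16.000 8.000 0.000
    endloop
  endfacet
  facet normal 0.0000 0.0000 1.0000
    outer loop
      vertex 16.000 8.000 24.000
      vertex 12.000 14.928 24.000
      vertex 4.000 14.928 24.000
    endloop
  endfacet
  facet normal 0.0000 0.0000 1.0000
    outer loop
      vertex 16.000 8.000 24.000
      vertex 4.000 14.928 24.000
      vertex 0.000 8.000 24.000
    endloop
  endfacet
  facet normal 0.0000 0.0000 1.0000
    outer loop
      vertex 16.000 8.000 24.000
      vertex 0.000 8.000 24.000
      vertex 4.000 1.072 24.000
    endloop
  endfacet
  facet normal 0.0000 0.0000 1.0000
    outer loop
      vertex 16.000 8.000 24.000
      vertex 4.000 1.072 24.000
      vertex 12.000 1.072 24.000
    endloop
  endfacet
  facet normal 0.8660 0.5000 0.0000
    outer loop
      vertex 16.000 8.000 0.000
      vertex 12.000 14.928 0.000
      vertex 12.000 14.928 24.000
    endloop
  endfacet
  facet normal 0.8660 0.5000 0.0000
    outer loop
      vertex 16.000 8.000 0.000
      vertex 12.000 14.928 24.000
      vertex 16.000 8.000 24.000
    endloop
  endfacet
  facet normal 0.0000 1.0000 0.0000
    outer loop
      vertex 12.000 14.928 0.000
      vertex 4.000 14.928 0.000
      vertex 4.000 14.928 24.000
    endloop
  endfacet
  facet normal 0.0000 1.0000 0.0000
    outer loop
      vertex 12.000 14.928 0.000
      vertex 4.000 14.928 24.000
      vertex 12.000 14.928 24.000
    endloop
  endfacet
  facet normal -0.8660 0.5000 0.0000
    outer loop
      vertex 4.000 14.928 0.000
      vertex 0.000 8.000 0.000
      vertex 0.000 8.000 24.000
    endloop
  endfacet
  facet normal -0.8660 0.5000 0.0000
    outer loop
      vertex 4.000 14.928 0.000
      vertex 0.000 8.000 24.000
      vertex 4.000 14.928 24.000
    endloop
  endfacet
  facet normal -0.8660 -0.5000 0.0000
    outer loop
      vertex 0.000 8.000 0.000
      vertex 4.000 1.072 0.000
      vertex 4.000 1.072 24.000
    endloop
  endfacet
  facet normal -0.8660 -0.5000 0.0000
    outer loop
      vertex 0.000 8.000 0.000
      vertex 4.000 1.072 24.000
      vertex 0.000 8.000 24.000
    endloop
  endfacet
  facet normal 0.0000 -1.0000 0.0000
    outer loop
      vertex 4.000 1.072 0.000
      vertex 12.000 1.072 0.000
      vertex 12.000 1.072 24.000
    endloop
  endfacet
  facet normal 0.0000 -1.0000 0.0000
    outer loop
      vertex 4.000 1.072 0.000
      vertex 12.000 1.072 24.000
      vertex 4.000 1.072 24.000
    endloop
  endfacet
  facet normal 0.8660 -0.5000 0.0000
    outer loop
      vertex 12.000 1.072 0.000
      vertex 16.000 8.000 0.000
      vertex 16.000 8.000 24.000
    endloop
  endfacet
  facet normal 0.8660 -0.5000 0.0000
    outer loop
      vertex 12.000 1.072 0.000
      vertex 16.000 8.000 24.000
      vertex 12.000 1.072 24.000
    endloop
  endfacet
endsolid part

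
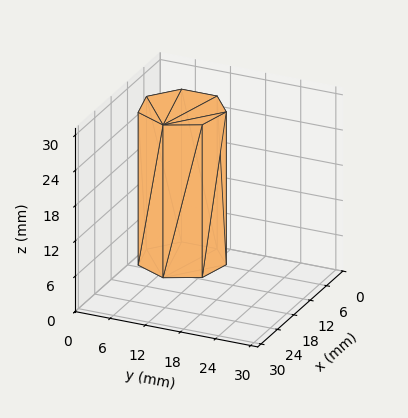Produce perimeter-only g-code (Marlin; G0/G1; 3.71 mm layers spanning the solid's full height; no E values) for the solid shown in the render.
Reading the render: the shape is a regular 7-sided prism (a cylinder approximated with 7 flat sides), circumscribed radius ≈ 7 mm, height ≈ 26 mm (dimensions read to the nearest mm from the axis ticks). For the g-code, the solid's height is divided into equal slices at the stated Δz and each level perimeter traced with G1 moves after a G0 lift.

; perimeter-only toolpath
G21 ; units = mm
G90 ; absolute positioning
G28 ; home
; layer 1
G0 Z3.71
G0 X14.00 Y7.00
G1 X11.36 Y12.47
G1 X5.44 Y13.82
G1 X0.69 Y10.04
G1 X0.69 Y3.96
G1 X5.44 Y0.18
G1 X11.36 Y1.53
G1 X14.00 Y7.00
; layer 2
G0 Z7.43
G0 X14.00 Y7.00
G1 X11.36 Y12.47
G1 X5.44 Y13.82
G1 X0.69 Y10.04
G1 X0.69 Y3.96
G1 X5.44 Y0.18
G1 X11.36 Y1.53
G1 X14.00 Y7.00
; layer 3
G0 Z11.14
G0 X14.00 Y7.00
G1 X11.36 Y12.47
G1 X5.44 Y13.82
G1 X0.69 Y10.04
G1 X0.69 Y3.96
G1 X5.44 Y0.18
G1 X11.36 Y1.53
G1 X14.00 Y7.00
; layer 4
G0 Z14.86
G0 X14.00 Y7.00
G1 X11.36 Y12.47
G1 X5.44 Y13.82
G1 X0.69 Y10.04
G1 X0.69 Y3.96
G1 X5.44 Y0.18
G1 X11.36 Y1.53
G1 X14.00 Y7.00
; layer 5
G0 Z18.57
G0 X14.00 Y7.00
G1 X11.36 Y12.47
G1 X5.44 Y13.82
G1 X0.69 Y10.04
G1 X0.69 Y3.96
G1 X5.44 Y0.18
G1 X11.36 Y1.53
G1 X14.00 Y7.00
; layer 6
G0 Z22.29
G0 X14.00 Y7.00
G1 X11.36 Y12.47
G1 X5.44 Y13.82
G1 X0.69 Y10.04
G1 X0.69 Y3.96
G1 X5.44 Y0.18
G1 X11.36 Y1.53
G1 X14.00 Y7.00
; layer 7
G0 Z26.00
G0 X14.00 Y7.00
G1 X11.36 Y12.47
G1 X5.44 Y13.82
G1 X0.69 Y10.04
G1 X0.69 Y3.96
G1 X5.44 Y0.18
G1 X11.36 Y1.53
G1 X14.00 Y7.00
M2 ; end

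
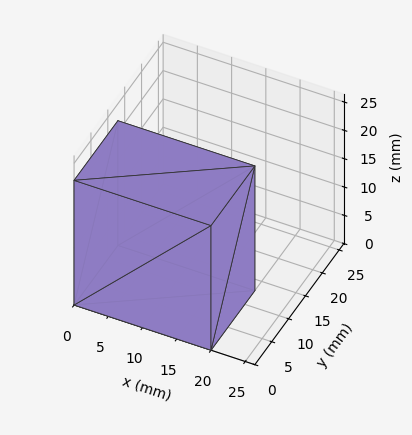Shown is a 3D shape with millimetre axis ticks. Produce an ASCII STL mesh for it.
Reading the render: the shape is a rectangular box, roughly 20 × 13 mm footprint and 22 mm tall (dimensions read to the nearest mm from the axis ticks). For the STL, each face is triangulated and given an outward normal.

solid part
  facet normal 0.0000 0.0000 -1.0000
    outer loop
      vertex 20.0 13.0 0.0
      vertex 20.0 0.0 0.0
      vertex 0.0 0.0 0.0
    endloop
  endfacet
  facet normal 0.0000 0.0000 -1.0000
    outer loop
      vertex 0.0 13.0 0.0
      vertex 20.0 13.0 0.0
      vertex 0.0 0.0 0.0
    endloop
  endfacet
  facet normal 0.0000 0.0000 1.0000
    outer loop
      vertex 0.0 0.0 22.0
      vertex 20.0 0.0 22.0
      vertex 20.0 13.0 22.0
    endloop
  endfacet
  facet normal 0.0000 0.0000 1.0000
    outer loop
      vertex 0.0 0.0 22.0
      vertex 20.0 13.0 22.0
      vertex 0.0 13.0 22.0
    endloop
  endfacet
  facet normal 0.0000 -1.0000 0.0000
    outer loop
      vertex 0.0 0.0 0.0
      vertex 20.0 0.0 0.0
      vertex 20.0 0.0 22.0
    endloop
  endfacet
  facet normal 0.0000 -1.0000 0.0000
    outer loop
      vertex 0.0 0.0 0.0
      vertex 20.0 0.0 22.0
      vertex 0.0 0.0 22.0
    endloop
  endfacet
  facet normal 0.0000 1.0000 0.0000
    outer loop
      vertex 20.0 13.0 22.0
      vertex 20.0 13.0 0.0
      vertex 0.0 13.0 0.0
    endloop
  endfacet
  facet normal 0.0000 1.0000 0.0000
    outer loop
      vertex 0.0 13.0 22.0
      vertex 20.0 13.0 22.0
      vertex 0.0 13.0 0.0
    endloop
  endfacet
  facet normal -1.0000 0.0000 0.0000
    outer loop
      vertex 0.0 13.0 22.0
      vertex 0.0 13.0 0.0
      vertex 0.0 0.0 0.0
    endloop
  endfacet
  facet normal -1.0000 0.0000 0.0000
    outer loop
      vertex 0.0 0.0 22.0
      vertex 0.0 13.0 22.0
      vertex 0.0 0.0 0.0
    endloop
  endfacet
  facet normal 1.0000 0.0000 0.0000
    outer loop
      vertex 20.0 0.0 0.0
      vertex 20.0 13.0 0.0
      vertex 20.0 13.0 22.0
    endloop
  endfacet
  facet normal 1.0000 0.0000 0.0000
    outer loop
      vertex 20.0 0.0 0.0
      vertex 20.0 13.0 22.0
      vertex 20.0 0.0 22.0
    endloop
  endfacet
endsolid part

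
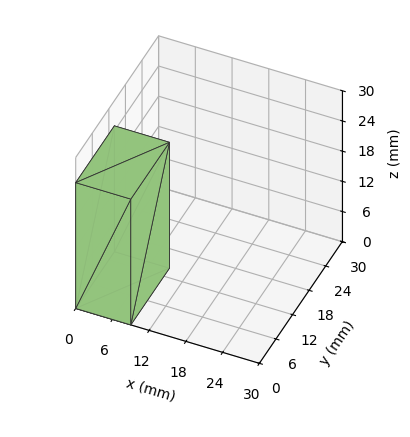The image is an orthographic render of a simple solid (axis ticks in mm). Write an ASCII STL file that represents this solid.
Reading the render: the shape is a rectangular box, roughly 9 × 14 mm footprint and 25 mm tall (dimensions read to the nearest mm from the axis ticks). For the STL, each face is triangulated and given an outward normal.

solid part
  facet normal 0.0000 0.0000 -1.0000
    outer loop
      vertex 9.000 14.000 0.000
      vertex 9.000 0.000 0.000
      vertex 0.000 0.000 0.000
    endloop
  endfacet
  facet normal 0.0000 0.0000 -1.0000
    outer loop
      vertex 0.000 14.000 0.000
      vertex 9.000 14.000 0.000
      vertex 0.000 0.000 0.000
    endloop
  endfacet
  facet normal 0.0000 0.0000 1.0000
    outer loop
      vertex 0.000 0.000 25.000
      vertex 9.000 0.000 25.000
      vertex 9.000 14.000 25.000
    endloop
  endfacet
  facet normal 0.0000 0.0000 1.0000
    outer loop
      vertex 0.000 0.000 25.000
      vertex 9.000 14.000 25.000
      vertex 0.000 14.000 25.000
    endloop
  endfacet
  facet normal 0.0000 -1.0000 0.0000
    outer loop
      vertex 0.000 0.000 0.000
      vertex 9.000 0.000 0.000
      vertex 9.000 0.000 25.000
    endloop
  endfacet
  facet normal 0.0000 -1.0000 0.0000
    outer loop
      vertex 0.000 0.000 0.000
      vertex 9.000 0.000 25.000
      vertex 0.000 0.000 25.000
    endloop
  endfacet
  facet normal 0.0000 1.0000 0.0000
    outer loop
      vertex 9.000 14.000 25.000
      vertex 9.000 14.000 0.000
      vertex 0.000 14.000 0.000
    endloop
  endfacet
  facet normal 0.0000 1.0000 0.0000
    outer loop
      vertex 0.000 14.000 25.000
      vertex 9.000 14.000 25.000
      vertex 0.000 14.000 0.000
    endloop
  endfacet
  facet normal -1.0000 0.0000 0.0000
    outer loop
      vertex 0.000 14.000 25.000
      vertex 0.000 14.000 0.000
      vertex 0.000 0.000 0.000
    endloop
  endfacet
  facet normal -1.0000 0.0000 0.0000
    outer loop
      vertex 0.000 0.000 25.000
      vertex 0.000 14.000 25.000
      vertex 0.000 0.000 0.000
    endloop
  endfacet
  facet normal 1.0000 0.0000 0.0000
    outer loop
      vertex 9.000 0.000 0.000
      vertex 9.000 14.000 0.000
      vertex 9.000 14.000 25.000
    endloop
  endfacet
  facet normal 1.0000 0.0000 0.0000
    outer loop
      vertex 9.000 0.000 0.000
      vertex 9.000 14.000 25.000
      vertex 9.000 0.000 25.000
    endloop
  endfacet
endsolid part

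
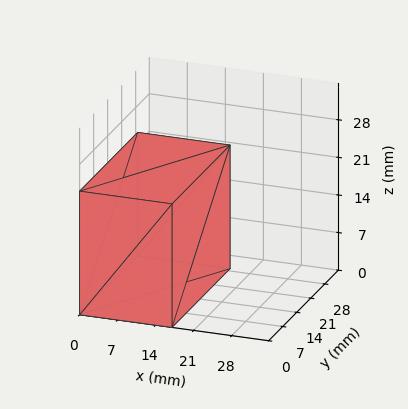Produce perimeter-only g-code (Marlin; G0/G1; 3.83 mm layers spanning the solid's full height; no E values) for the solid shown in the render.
Reading the render: the shape is a rectangular box, roughly 17 × 29 mm footprint and 23 mm tall (dimensions read to the nearest mm from the axis ticks). For the g-code, the solid's height is divided into equal slices at the stated Δz and each level perimeter traced with G1 moves after a G0 lift.

; perimeter-only toolpath
G21 ; units = mm
G90 ; absolute positioning
G28 ; home
; layer 1
G0 Z3.83
G0 X0.00 Y0.00
G1 X17.00 Y0.00
G1 X17.00 Y29.00
G1 X0.00 Y29.00
G1 X0.00 Y0.00
; layer 2
G0 Z7.67
G0 X0.00 Y0.00
G1 X17.00 Y0.00
G1 X17.00 Y29.00
G1 X0.00 Y29.00
G1 X0.00 Y0.00
; layer 3
G0 Z11.50
G0 X0.00 Y0.00
G1 X17.00 Y0.00
G1 X17.00 Y29.00
G1 X0.00 Y29.00
G1 X0.00 Y0.00
; layer 4
G0 Z15.33
G0 X0.00 Y0.00
G1 X17.00 Y0.00
G1 X17.00 Y29.00
G1 X0.00 Y29.00
G1 X0.00 Y0.00
; layer 5
G0 Z19.17
G0 X0.00 Y0.00
G1 X17.00 Y0.00
G1 X17.00 Y29.00
G1 X0.00 Y29.00
G1 X0.00 Y0.00
; layer 6
G0 Z23.00
G0 X0.00 Y0.00
G1 X17.00 Y0.00
G1 X17.00 Y29.00
G1 X0.00 Y29.00
G1 X0.00 Y0.00
M2 ; end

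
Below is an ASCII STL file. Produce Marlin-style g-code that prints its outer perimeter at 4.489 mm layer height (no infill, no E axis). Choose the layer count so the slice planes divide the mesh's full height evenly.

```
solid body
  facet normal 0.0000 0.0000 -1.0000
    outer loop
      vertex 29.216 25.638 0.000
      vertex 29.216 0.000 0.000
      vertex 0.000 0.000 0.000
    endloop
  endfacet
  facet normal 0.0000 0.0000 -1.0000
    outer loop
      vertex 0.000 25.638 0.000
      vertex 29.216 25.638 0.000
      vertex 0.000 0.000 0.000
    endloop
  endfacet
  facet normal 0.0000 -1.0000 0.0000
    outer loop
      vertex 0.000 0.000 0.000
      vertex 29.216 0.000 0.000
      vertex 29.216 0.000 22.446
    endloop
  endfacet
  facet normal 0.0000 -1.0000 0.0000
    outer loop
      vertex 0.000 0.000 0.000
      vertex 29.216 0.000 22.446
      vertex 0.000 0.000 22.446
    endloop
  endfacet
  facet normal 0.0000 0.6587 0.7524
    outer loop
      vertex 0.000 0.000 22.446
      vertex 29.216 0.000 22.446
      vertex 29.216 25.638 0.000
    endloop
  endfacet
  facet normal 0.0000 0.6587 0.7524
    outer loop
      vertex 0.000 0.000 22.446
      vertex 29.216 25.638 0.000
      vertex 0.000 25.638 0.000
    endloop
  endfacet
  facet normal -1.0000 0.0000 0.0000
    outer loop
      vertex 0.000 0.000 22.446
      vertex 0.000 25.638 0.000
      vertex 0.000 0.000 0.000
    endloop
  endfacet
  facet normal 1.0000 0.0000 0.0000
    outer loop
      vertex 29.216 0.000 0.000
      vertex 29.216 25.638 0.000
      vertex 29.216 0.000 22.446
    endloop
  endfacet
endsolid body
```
; perimeter-only toolpath
G21 ; units = mm
G90 ; absolute positioning
G28 ; home
; layer 1
G0 Z4.489
G0 X0.000 Y0.000
G1 X29.216 Y0.000
G1 X29.216 Y20.510
G1 X0.000 Y20.510
G1 X0.000 Y0.000
; layer 2
G0 Z8.978
G0 X0.000 Y0.000
G1 X29.216 Y0.000
G1 X29.216 Y15.383
G1 X0.000 Y15.383
G1 X0.000 Y0.000
; layer 3
G0 Z13.468
G0 X0.000 Y0.000
G1 X29.216 Y0.000
G1 X29.216 Y10.255
G1 X0.000 Y10.255
G1 X0.000 Y0.000
; layer 4
G0 Z17.957
G0 X0.000 Y0.000
G1 X29.216 Y0.000
G1 X29.216 Y5.128
G1 X0.000 Y5.128
G1 X0.000 Y0.000
M2 ; end

The solid is a wedge (ramp): 29.2 × 25.6 mm base, rising to 22.4 mm along the y=0 edge and sloping linearly to z=0 at y=25.6. Slicing at Δz = 4.489 mm — 5 equal slices spanning the solid's height, so layer i sits at z = i·h/5 — gives 4 non-empty perimeters. Each is a 4-segment closed polygon; G0 lifts to the layer z and rapids to the start vertex, then G1 traces the edges. The cross-section shrinks linearly with z (the slice at the apex is degenerate and omitted).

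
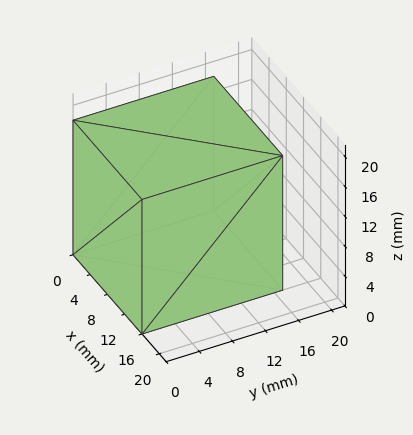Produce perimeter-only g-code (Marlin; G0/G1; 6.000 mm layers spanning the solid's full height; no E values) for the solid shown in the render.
Reading the render: the shape is a rectangular box, roughly 16 × 17 mm footprint and 18 mm tall (dimensions read to the nearest mm from the axis ticks). For the g-code, the solid's height is divided into equal slices at the stated Δz and each level perimeter traced with G1 moves after a G0 lift.

; perimeter-only toolpath
G21 ; units = mm
G90 ; absolute positioning
G28 ; home
; layer 1
G0 Z6.000
G0 X0.000 Y0.000
G1 X16.000 Y0.000
G1 X16.000 Y17.000
G1 X0.000 Y17.000
G1 X0.000 Y0.000
; layer 2
G0 Z12.000
G0 X0.000 Y0.000
G1 X16.000 Y0.000
G1 X16.000 Y17.000
G1 X0.000 Y17.000
G1 X0.000 Y0.000
; layer 3
G0 Z18.000
G0 X0.000 Y0.000
G1 X16.000 Y0.000
G1 X16.000 Y17.000
G1 X0.000 Y17.000
G1 X0.000 Y0.000
M2 ; end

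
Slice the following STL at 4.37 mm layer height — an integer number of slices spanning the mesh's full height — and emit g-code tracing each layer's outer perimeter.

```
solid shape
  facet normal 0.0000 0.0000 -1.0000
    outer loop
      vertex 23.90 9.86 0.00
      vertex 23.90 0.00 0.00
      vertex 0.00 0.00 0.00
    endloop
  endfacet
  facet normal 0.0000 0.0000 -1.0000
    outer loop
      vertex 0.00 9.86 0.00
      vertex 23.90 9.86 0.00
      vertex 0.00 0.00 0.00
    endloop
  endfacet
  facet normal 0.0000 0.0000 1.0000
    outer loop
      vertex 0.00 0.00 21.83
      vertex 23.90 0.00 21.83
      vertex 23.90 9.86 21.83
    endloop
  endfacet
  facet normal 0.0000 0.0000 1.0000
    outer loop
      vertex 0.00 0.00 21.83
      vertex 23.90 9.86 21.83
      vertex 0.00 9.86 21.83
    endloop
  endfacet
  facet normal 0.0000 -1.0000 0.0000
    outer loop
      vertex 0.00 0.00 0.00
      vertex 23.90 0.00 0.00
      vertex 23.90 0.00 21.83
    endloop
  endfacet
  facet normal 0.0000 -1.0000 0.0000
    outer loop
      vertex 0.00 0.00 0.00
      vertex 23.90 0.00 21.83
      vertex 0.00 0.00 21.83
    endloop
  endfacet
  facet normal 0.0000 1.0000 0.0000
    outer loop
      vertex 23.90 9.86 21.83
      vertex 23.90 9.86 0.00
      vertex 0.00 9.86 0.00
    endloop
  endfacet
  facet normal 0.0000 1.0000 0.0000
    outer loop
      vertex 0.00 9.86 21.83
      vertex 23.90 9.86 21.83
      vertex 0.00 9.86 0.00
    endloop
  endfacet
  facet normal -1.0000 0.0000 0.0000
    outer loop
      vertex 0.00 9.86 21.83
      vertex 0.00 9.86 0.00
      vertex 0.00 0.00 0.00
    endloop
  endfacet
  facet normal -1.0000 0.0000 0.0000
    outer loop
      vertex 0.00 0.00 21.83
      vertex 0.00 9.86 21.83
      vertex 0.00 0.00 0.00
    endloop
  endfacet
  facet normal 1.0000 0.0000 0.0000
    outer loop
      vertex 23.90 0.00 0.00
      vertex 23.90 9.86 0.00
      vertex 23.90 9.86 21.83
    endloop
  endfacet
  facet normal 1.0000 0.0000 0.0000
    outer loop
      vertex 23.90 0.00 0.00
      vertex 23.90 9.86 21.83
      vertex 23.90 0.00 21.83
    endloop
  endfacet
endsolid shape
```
; perimeter-only toolpath
G21 ; units = mm
G90 ; absolute positioning
G28 ; home
; layer 1
G0 Z4.37
G0 X0.00 Y0.00
G1 X23.90 Y0.00
G1 X23.90 Y9.86
G1 X0.00 Y9.86
G1 X0.00 Y0.00
; layer 2
G0 Z8.73
G0 X0.00 Y0.00
G1 X23.90 Y0.00
G1 X23.90 Y9.86
G1 X0.00 Y9.86
G1 X0.00 Y0.00
; layer 3
G0 Z13.10
G0 X0.00 Y0.00
G1 X23.90 Y0.00
G1 X23.90 Y9.86
G1 X0.00 Y9.86
G1 X0.00 Y0.00
; layer 4
G0 Z17.46
G0 X0.00 Y0.00
G1 X23.90 Y0.00
G1 X23.90 Y9.86
G1 X0.00 Y9.86
G1 X0.00 Y0.00
; layer 5
G0 Z21.83
G0 X0.00 Y0.00
G1 X23.90 Y0.00
G1 X23.90 Y9.86
G1 X0.00 Y9.86
G1 X0.00 Y0.00
M2 ; end

The solid is a rectangular box, roughly 23.9 × 9.86 mm footprint and 21.8 mm tall. Slicing at Δz = 4.37 mm — 5 equal slices spanning the solid's height, so layer i sits at z = i·h/5 — gives 5 non-empty perimeters. Each is a 4-segment closed polygon; G0 lifts to the layer z and rapids to the start vertex, then G1 traces the edges.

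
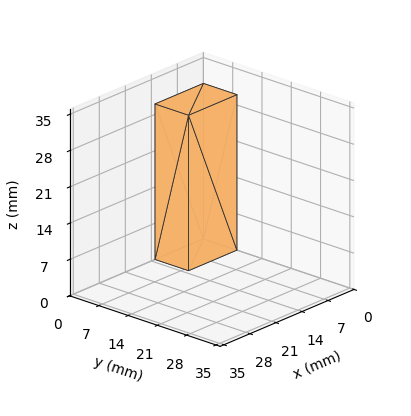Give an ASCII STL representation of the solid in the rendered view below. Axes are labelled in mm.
Reading the render: the shape is a rectangular box, roughly 13 × 8 mm footprint and 30 mm tall (dimensions read to the nearest mm from the axis ticks). For the STL, each face is triangulated and given an outward normal.

solid part
  facet normal 0.0000 0.0000 -1.0000
    outer loop
      vertex 13.0 8.0 0.0
      vertex 13.0 0.0 0.0
      vertex 0.0 0.0 0.0
    endloop
  endfacet
  facet normal 0.0000 0.0000 -1.0000
    outer loop
      vertex 0.0 8.0 0.0
      vertex 13.0 8.0 0.0
      vertex 0.0 0.0 0.0
    endloop
  endfacet
  facet normal 0.0000 0.0000 1.0000
    outer loop
      vertex 0.0 0.0 30.0
      vertex 13.0 0.0 30.0
      vertex 13.0 8.0 30.0
    endloop
  endfacet
  facet normal 0.0000 0.0000 1.0000
    outer loop
      vertex 0.0 0.0 30.0
      vertex 13.0 8.0 30.0
      vertex 0.0 8.0 30.0
    endloop
  endfacet
  facet normal 0.0000 -1.0000 0.0000
    outer loop
      vertex 0.0 0.0 0.0
      vertex 13.0 0.0 0.0
      vertex 13.0 0.0 30.0
    endloop
  endfacet
  facet normal 0.0000 -1.0000 0.0000
    outer loop
      vertex 0.0 0.0 0.0
      vertex 13.0 0.0 30.0
      vertex 0.0 0.0 30.0
    endloop
  endfacet
  facet normal 0.0000 1.0000 0.0000
    outer loop
      vertex 13.0 8.0 30.0
      vertex 13.0 8.0 0.0
      vertex 0.0 8.0 0.0
    endloop
  endfacet
  facet normal 0.0000 1.0000 0.0000
    outer loop
      vertex 0.0 8.0 30.0
      vertex 13.0 8.0 30.0
      vertex 0.0 8.0 0.0
    endloop
  endfacet
  facet normal -1.0000 0.0000 0.0000
    outer loop
      vertex 0.0 8.0 30.0
      vertex 0.0 8.0 0.0
      vertex 0.0 0.0 0.0
    endloop
  endfacet
  facet normal -1.0000 0.0000 0.0000
    outer loop
      vertex 0.0 0.0 30.0
      vertex 0.0 8.0 30.0
      vertex 0.0 0.0 0.0
    endloop
  endfacet
  facet normal 1.0000 0.0000 0.0000
    outer loop
      vertex 13.0 0.0 0.0
      vertex 13.0 8.0 0.0
      vertex 13.0 8.0 30.0
    endloop
  endfacet
  facet normal 1.0000 0.0000 0.0000
    outer loop
      vertex 13.0 0.0 0.0
      vertex 13.0 8.0 30.0
      vertex 13.0 0.0 30.0
    endloop
  endfacet
endsolid part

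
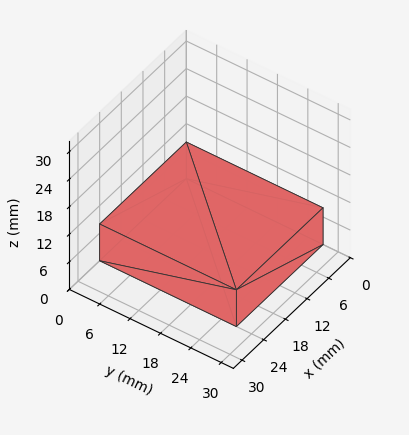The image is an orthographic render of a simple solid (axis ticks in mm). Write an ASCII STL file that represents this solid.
Reading the render: the shape is a rectangular box, roughly 24 × 27 mm footprint and 8 mm tall (dimensions read to the nearest mm from the axis ticks). For the STL, each face is triangulated and given an outward normal.

solid part
  facet normal 0.0000 0.0000 -1.0000
    outer loop
      vertex 24.0 27.0 0.0
      vertex 24.0 0.0 0.0
      vertex 0.0 0.0 0.0
    endloop
  endfacet
  facet normal 0.0000 0.0000 -1.0000
    outer loop
      vertex 0.0 27.0 0.0
      vertex 24.0 27.0 0.0
      vertex 0.0 0.0 0.0
    endloop
  endfacet
  facet normal 0.0000 0.0000 1.0000
    outer loop
      vertex 0.0 0.0 8.0
      vertex 24.0 0.0 8.0
      vertex 24.0 27.0 8.0
    endloop
  endfacet
  facet normal 0.0000 0.0000 1.0000
    outer loop
      vertex 0.0 0.0 8.0
      vertex 24.0 27.0 8.0
      vertex 0.0 27.0 8.0
    endloop
  endfacet
  facet normal 0.0000 -1.0000 0.0000
    outer loop
      vertex 0.0 0.0 0.0
      vertex 24.0 0.0 0.0
      vertex 24.0 0.0 8.0
    endloop
  endfacet
  facet normal 0.0000 -1.0000 0.0000
    outer loop
      vertex 0.0 0.0 0.0
      vertex 24.0 0.0 8.0
      vertex 0.0 0.0 8.0
    endloop
  endfacet
  facet normal 0.0000 1.0000 0.0000
    outer loop
      vertex 24.0 27.0 8.0
      vertex 24.0 27.0 0.0
      vertex 0.0 27.0 0.0
    endloop
  endfacet
  facet normal 0.0000 1.0000 0.0000
    outer loop
      vertex 0.0 27.0 8.0
      vertex 24.0 27.0 8.0
      vertex 0.0 27.0 0.0
    endloop
  endfacet
  facet normal -1.0000 0.0000 0.0000
    outer loop
      vertex 0.0 27.0 8.0
      vertex 0.0 27.0 0.0
      vertex 0.0 0.0 0.0
    endloop
  endfacet
  facet normal -1.0000 0.0000 0.0000
    outer loop
      vertex 0.0 0.0 8.0
      vertex 0.0 27.0 8.0
      vertex 0.0 0.0 0.0
    endloop
  endfacet
  facet normal 1.0000 0.0000 0.0000
    outer loop
      vertex 24.0 0.0 0.0
      vertex 24.0 27.0 0.0
      vertex 24.0 27.0 8.0
    endloop
  endfacet
  facet normal 1.0000 0.0000 0.0000
    outer loop
      vertex 24.0 0.0 0.0
      vertex 24.0 27.0 8.0
      vertex 24.0 0.0 8.0
    endloop
  endfacet
endsolid part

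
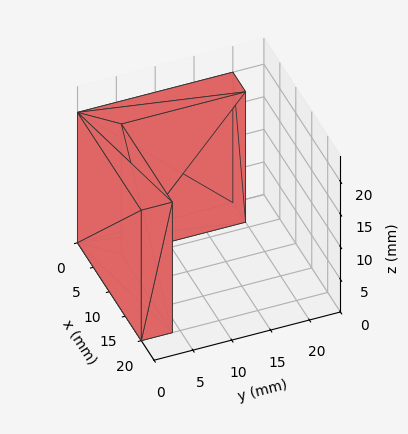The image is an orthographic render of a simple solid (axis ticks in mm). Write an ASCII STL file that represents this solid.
Reading the render: the shape is an L-shaped prism: outer 20 × 20 mm, arm thicknesses ≈ 4 mm (horizontal) and 4 mm (vertical), extruded 20 mm in z (dimensions read to the nearest mm from the axis ticks). For the STL, each face is triangulated and given an outward normal.

solid part
  facet normal 0.0000 0.0000 -1.0000
    outer loop
      vertex 20.00 4.00 0.00
      vertex 20.00 0.00 0.00
      vertex 0.00 0.00 0.00
    endloop
  endfacet
  facet normal 0.0000 0.0000 -1.0000
    outer loop
      vertex 4.00 4.00 0.00
      vertex 20.00 4.00 0.00
      vertex 0.00 0.00 0.00
    endloop
  endfacet
  facet normal 0.0000 0.0000 -1.0000
    outer loop
      vertex 4.00 20.00 0.00
      vertex 4.00 4.00 0.00
      vertex 0.00 0.00 0.00
    endloop
  endfacet
  facet normal 0.0000 0.0000 -1.0000
    outer loop
      vertex 0.00 20.00 0.00
      vertex 4.00 20.00 0.00
      vertex 0.00 0.00 0.00
    endloop
  endfacet
  facet normal 0.0000 0.0000 1.0000
    outer loop
      vertex 0.00 0.00 20.00
      vertex 20.00 0.00 20.00
      vertex 20.00 4.00 20.00
    endloop
  endfacet
  facet normal 0.0000 0.0000 1.0000
    outer loop
      vertex 0.00 0.00 20.00
      vertex 20.00 4.00 20.00
      vertex 4.00 4.00 20.00
    endloop
  endfacet
  facet normal 0.0000 0.0000 1.0000
    outer loop
      vertex 0.00 0.00 20.00
      vertex 4.00 4.00 20.00
      vertex 4.00 20.00 20.00
    endloop
  endfacet
  facet normal 0.0000 0.0000 1.0000
    outer loop
      vertex 0.00 0.00 20.00
      vertex 4.00 20.00 20.00
      vertex 0.00 20.00 20.00
    endloop
  endfacet
  facet normal 0.0000 -1.0000 0.0000
    outer loop
      vertex 0.00 0.00 0.00
      vertex 20.00 0.00 0.00
      vertex 20.00 0.00 20.00
    endloop
  endfacet
  facet normal 0.0000 -1.0000 0.0000
    outer loop
      vertex 0.00 0.00 0.00
      vertex 20.00 0.00 20.00
      vertex 0.00 0.00 20.00
    endloop
  endfacet
  facet normal 1.0000 0.0000 0.0000
    outer loop
      vertex 20.00 0.00 0.00
      vertex 20.00 4.00 0.00
      vertex 20.00 4.00 20.00
    endloop
  endfacet
  facet normal 1.0000 0.0000 0.0000
    outer loop
      vertex 20.00 0.00 0.00
      vertex 20.00 4.00 20.00
      vertex 20.00 0.00 20.00
    endloop
  endfacet
  facet normal 0.0000 1.0000 0.0000
    outer loop
      vertex 20.00 4.00 0.00
      vertex 4.00 4.00 0.00
      vertex 4.00 4.00 20.00
    endloop
  endfacet
  facet normal 0.0000 1.0000 0.0000
    outer loop
      vertex 20.00 4.00 0.00
      vertex 4.00 4.00 20.00
      vertex 20.00 4.00 20.00
    endloop
  endfacet
  facet normal 1.0000 0.0000 0.0000
    outer loop
      vertex 4.00 4.00 0.00
      vertex 4.00 20.00 0.00
      vertex 4.00 20.00 20.00
    endloop
  endfacet
  facet normal 1.0000 0.0000 0.0000
    outer loop
      vertex 4.00 4.00 0.00
      vertex 4.00 20.00 20.00
      vertex 4.00 4.00 20.00
    endloop
  endfacet
  facet normal 0.0000 1.0000 0.0000
    outer loop
      vertex 4.00 20.00 0.00
      vertex 0.00 20.00 0.00
      vertex 0.00 20.00 20.00
    endloop
  endfacet
  facet normal 0.0000 1.0000 0.0000
    outer loop
      vertex 4.00 20.00 0.00
      vertex 0.00 20.00 20.00
      vertex 4.00 20.00 20.00
    endloop
  endfacet
  facet normal -1.0000 0.0000 0.0000
    outer loop
      vertex 0.00 20.00 0.00
      vertex 0.00 0.00 0.00
      vertex 0.00 0.00 20.00
    endloop
  endfacet
  facet normal -1.0000 0.0000 0.0000
    outer loop
      vertex 0.00 20.00 0.00
      vertex 0.00 0.00 20.00
      vertex 0.00 20.00 20.00
    endloop
  endfacet
endsolid part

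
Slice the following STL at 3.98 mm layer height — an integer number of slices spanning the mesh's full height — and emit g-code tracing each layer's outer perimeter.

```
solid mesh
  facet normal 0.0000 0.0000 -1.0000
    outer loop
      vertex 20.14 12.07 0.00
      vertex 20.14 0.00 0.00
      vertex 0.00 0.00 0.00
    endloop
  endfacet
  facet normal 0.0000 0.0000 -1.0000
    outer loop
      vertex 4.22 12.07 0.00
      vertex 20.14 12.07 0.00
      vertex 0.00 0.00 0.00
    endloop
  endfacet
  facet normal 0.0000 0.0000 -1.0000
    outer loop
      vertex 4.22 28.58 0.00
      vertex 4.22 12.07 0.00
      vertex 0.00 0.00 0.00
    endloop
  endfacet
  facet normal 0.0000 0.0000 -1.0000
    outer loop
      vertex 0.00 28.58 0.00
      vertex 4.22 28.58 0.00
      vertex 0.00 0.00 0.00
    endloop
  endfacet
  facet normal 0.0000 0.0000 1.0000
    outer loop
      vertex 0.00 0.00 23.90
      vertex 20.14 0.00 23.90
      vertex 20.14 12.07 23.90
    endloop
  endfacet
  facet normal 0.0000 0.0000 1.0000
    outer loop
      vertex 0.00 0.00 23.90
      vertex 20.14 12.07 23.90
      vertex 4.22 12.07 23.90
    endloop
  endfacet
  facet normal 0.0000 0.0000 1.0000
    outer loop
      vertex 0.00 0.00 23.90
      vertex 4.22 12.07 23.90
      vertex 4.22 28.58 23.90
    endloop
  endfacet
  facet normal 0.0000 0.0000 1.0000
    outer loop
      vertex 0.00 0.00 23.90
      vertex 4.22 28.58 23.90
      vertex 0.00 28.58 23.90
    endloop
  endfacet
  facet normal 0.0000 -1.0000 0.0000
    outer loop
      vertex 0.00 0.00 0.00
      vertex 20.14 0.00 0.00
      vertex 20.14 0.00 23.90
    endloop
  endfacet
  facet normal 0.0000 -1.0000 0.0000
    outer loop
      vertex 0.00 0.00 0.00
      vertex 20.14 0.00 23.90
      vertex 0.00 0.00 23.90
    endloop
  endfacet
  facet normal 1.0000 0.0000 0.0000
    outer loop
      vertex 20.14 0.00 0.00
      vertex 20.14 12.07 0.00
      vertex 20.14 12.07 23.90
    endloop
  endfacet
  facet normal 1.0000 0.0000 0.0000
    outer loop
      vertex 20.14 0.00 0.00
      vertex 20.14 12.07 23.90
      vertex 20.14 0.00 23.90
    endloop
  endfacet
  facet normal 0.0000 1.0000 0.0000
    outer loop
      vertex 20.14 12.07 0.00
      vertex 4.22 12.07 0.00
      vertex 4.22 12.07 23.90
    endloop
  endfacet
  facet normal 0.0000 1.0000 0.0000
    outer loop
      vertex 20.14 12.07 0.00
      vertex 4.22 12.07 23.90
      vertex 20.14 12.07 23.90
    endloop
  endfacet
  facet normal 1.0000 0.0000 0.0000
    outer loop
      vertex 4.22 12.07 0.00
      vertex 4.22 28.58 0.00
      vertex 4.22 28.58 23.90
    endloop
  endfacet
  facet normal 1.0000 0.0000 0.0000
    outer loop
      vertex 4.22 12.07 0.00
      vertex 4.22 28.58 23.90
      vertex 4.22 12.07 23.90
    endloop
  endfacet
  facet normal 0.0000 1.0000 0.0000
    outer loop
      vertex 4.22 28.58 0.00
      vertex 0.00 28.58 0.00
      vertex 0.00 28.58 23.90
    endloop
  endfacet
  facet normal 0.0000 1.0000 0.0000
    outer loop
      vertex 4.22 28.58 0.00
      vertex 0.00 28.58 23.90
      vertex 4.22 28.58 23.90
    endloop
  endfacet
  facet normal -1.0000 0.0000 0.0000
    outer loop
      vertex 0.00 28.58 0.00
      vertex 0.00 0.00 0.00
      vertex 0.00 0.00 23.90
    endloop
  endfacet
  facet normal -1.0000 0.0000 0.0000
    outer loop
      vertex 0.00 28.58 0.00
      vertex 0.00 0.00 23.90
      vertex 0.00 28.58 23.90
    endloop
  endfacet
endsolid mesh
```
; perimeter-only toolpath
G21 ; units = mm
G90 ; absolute positioning
G28 ; home
; layer 1
G0 Z3.98
G0 X0.00 Y0.00
G1 X20.14 Y0.00
G1 X20.14 Y12.07
G1 X4.22 Y12.07
G1 X4.22 Y28.58
G1 X0.00 Y28.58
G1 X0.00 Y0.00
; layer 2
G0 Z7.97
G0 X0.00 Y0.00
G1 X20.14 Y0.00
G1 X20.14 Y12.07
G1 X4.22 Y12.07
G1 X4.22 Y28.58
G1 X0.00 Y28.58
G1 X0.00 Y0.00
; layer 3
G0 Z11.95
G0 X0.00 Y0.00
G1 X20.14 Y0.00
G1 X20.14 Y12.07
G1 X4.22 Y12.07
G1 X4.22 Y28.58
G1 X0.00 Y28.58
G1 X0.00 Y0.00
; layer 4
G0 Z15.93
G0 X0.00 Y0.00
G1 X20.14 Y0.00
G1 X20.14 Y12.07
G1 X4.22 Y12.07
G1 X4.22 Y28.58
G1 X0.00 Y28.58
G1 X0.00 Y0.00
; layer 5
G0 Z19.92
G0 X0.00 Y0.00
G1 X20.14 Y0.00
G1 X20.14 Y12.07
G1 X4.22 Y12.07
G1 X4.22 Y28.58
G1 X0.00 Y28.58
G1 X0.00 Y0.00
; layer 6
G0 Z23.90
G0 X0.00 Y0.00
G1 X20.14 Y0.00
G1 X20.14 Y12.07
G1 X4.22 Y12.07
G1 X4.22 Y28.58
G1 X0.00 Y28.58
G1 X0.00 Y0.00
M2 ; end

The solid is an L-shaped prism: outer 20.1 × 28.6 mm, arm thicknesses ≈ 12.1 mm (horizontal) and 4.22 mm (vertical), extruded 23.9 mm in z. Slicing at Δz = 3.98 mm — 6 equal slices spanning the solid's height, so layer i sits at z = i·h/6 — gives 6 non-empty perimeters. Each is a 6-segment closed polygon; G0 lifts to the layer z and rapids to the start vertex, then G1 traces the edges.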